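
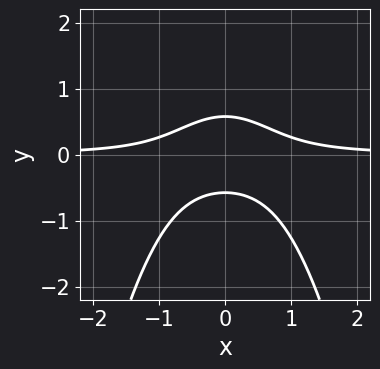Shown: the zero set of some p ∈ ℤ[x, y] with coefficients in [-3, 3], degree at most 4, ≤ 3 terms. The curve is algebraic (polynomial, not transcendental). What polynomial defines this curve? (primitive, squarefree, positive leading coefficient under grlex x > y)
3*x^2*y + 3*y^2 - 1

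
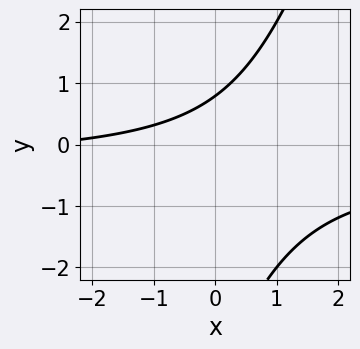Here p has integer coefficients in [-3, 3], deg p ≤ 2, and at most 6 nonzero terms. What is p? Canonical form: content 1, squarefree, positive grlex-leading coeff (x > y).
3*x*y - y^2 + x - 3*y + 3

Degree: a generic line meets the curve in up to 2 points, so deg p = 2.
Against the integer gridlines: it misses every integer gridline on the x-axis.
Putting this together gives p.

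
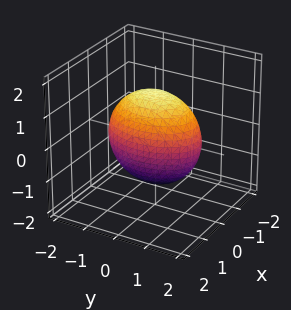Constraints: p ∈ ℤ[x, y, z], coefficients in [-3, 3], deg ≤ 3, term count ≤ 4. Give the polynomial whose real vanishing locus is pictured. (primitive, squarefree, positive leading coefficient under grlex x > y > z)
2*x^2 + y^2 + z^2 - 2

1. Degree: bounded and convex; a quadric, so deg p = 2.
2. Symmetries: the x ↦ −x reflection is a symmetry, so x appears only in even powers; it's symmetric under y → −y, forcing even powers of y; the z ↦ −z reflection is a symmetry, so z appears only in even powers.
3. Reading off the gridlines: among the integer gridlines, it crosses the x-axis at x ∈ {-1, 1}.
4. The integer polynomial consistent with all of this is the stated p.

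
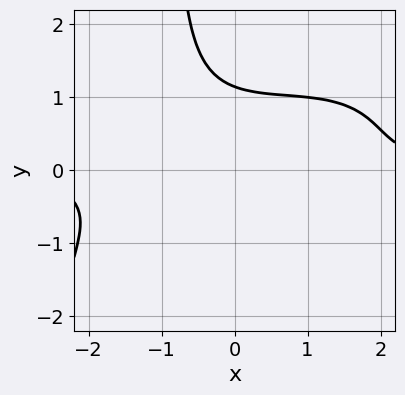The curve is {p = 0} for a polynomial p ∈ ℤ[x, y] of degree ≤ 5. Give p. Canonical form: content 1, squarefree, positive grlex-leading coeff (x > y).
The degree is 4 — no degree-3 curve has this shape.
From the visible intercepts: it misses every integer gridline on the x-axis.
Matching integer coefficients to the picture gives p.

x^3*y - 2*x^2*y^2 + 2*x*y^3 + 2*y^3 - 3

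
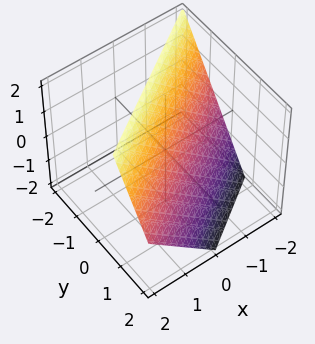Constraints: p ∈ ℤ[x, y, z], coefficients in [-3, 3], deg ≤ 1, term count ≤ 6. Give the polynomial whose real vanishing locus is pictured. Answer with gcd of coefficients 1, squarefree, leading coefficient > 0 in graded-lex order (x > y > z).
1. deg p = 1.
2. From the axis intercepts and sections: one x-axis crossing is at x = -1; one z-axis crossing is at z = 1.
3. Solving for integer coefficients yields p as stated.

2*x - 3*y - 2*z + 2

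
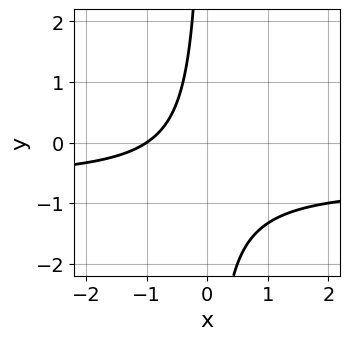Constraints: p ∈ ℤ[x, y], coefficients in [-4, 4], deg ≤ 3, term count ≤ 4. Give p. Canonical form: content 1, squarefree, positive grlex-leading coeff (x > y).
First, degree: a generic line meets the curve in up to 2 points, so deg p = 2.
Next, from the axis intercepts and sections: one x-axis crossing is at x = -1; the curve avoids every integer y-axis point in the box.
Finally, these observations pin down the coefficients.

3*x*y + 2*x + 2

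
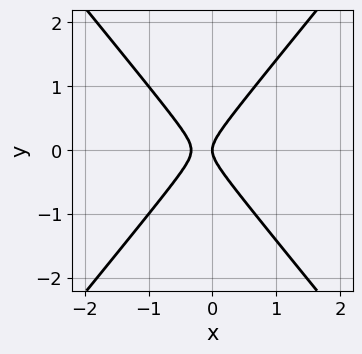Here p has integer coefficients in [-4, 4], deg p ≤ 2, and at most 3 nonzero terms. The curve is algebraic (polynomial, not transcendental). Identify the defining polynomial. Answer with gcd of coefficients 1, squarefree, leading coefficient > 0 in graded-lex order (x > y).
First, the degree is 2 — the shape is more complex than any degree-1 curve.
Next, symmetries: the y ↦ −y reflection is a symmetry, so y appears only in even powers.
Then, from the axis intercepts and sections: it crosses the y-axis at the gridline y = 0; one x-axis crossing is at x = 0.
Finally, assembling these constraints gives the stated polynomial.

3*x^2 - 2*y^2 + x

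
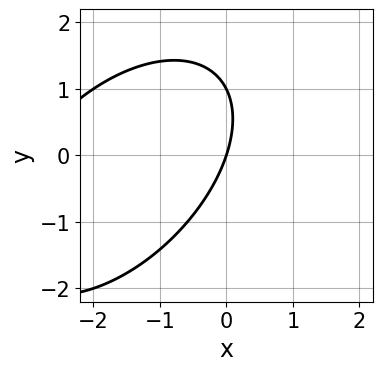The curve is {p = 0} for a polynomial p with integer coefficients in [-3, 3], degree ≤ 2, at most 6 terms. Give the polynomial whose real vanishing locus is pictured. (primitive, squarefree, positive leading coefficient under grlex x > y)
x^2 - x*y + y^2 + 3*x - y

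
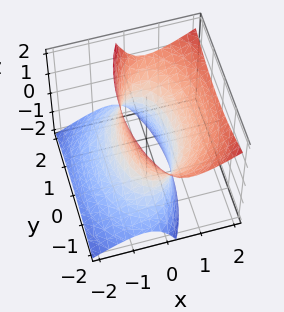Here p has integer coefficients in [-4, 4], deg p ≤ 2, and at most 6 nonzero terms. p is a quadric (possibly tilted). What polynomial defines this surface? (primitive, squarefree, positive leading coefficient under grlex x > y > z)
3*x^2 - 3*x*z + y^2 - z^2 - 2

1. The degree is 2 — the shape is more complex than any degree-1 surface.
2. Reading off the gridlines: no z-intercept at any integer in the box.
3. Assembling these constraints gives the stated polynomial.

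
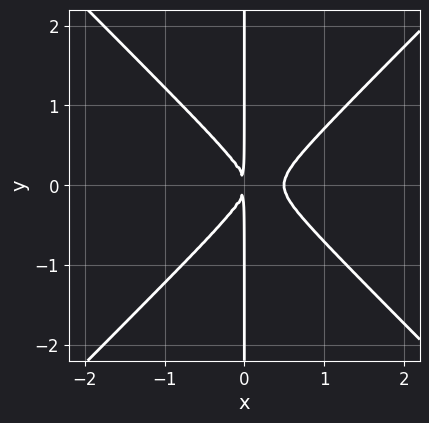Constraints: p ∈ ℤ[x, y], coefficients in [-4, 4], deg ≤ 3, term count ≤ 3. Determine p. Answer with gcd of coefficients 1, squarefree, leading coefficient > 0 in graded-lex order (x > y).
(a) The degree is 3 — no degree-2 curve has this shape.
(b) Symmetries: mirror symmetry y ↦ −y ⇒ only even powers of y.
(c) Observable constraints: the visible y-axis segment lies entirely on the curve.
(d) Matching integer coefficients to the picture gives p.

2*x^3 - 2*x*y^2 - x^2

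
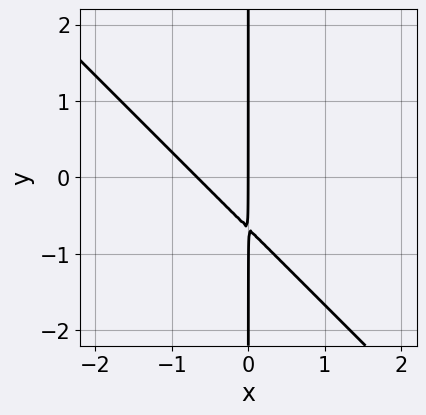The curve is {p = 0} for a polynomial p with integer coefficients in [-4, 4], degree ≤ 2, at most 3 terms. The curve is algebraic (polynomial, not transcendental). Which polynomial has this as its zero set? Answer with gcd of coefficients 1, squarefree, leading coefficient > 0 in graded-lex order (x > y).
3*x^2 + 3*x*y + 2*x

First, the degree is 2 — the shape is more complex than any degree-1 curve.
Then, reading off the gridlines: every point of the y-axis in the box is on the curve; one x-axis crossing is at x = 0.
Finally, these observations pin down the coefficients.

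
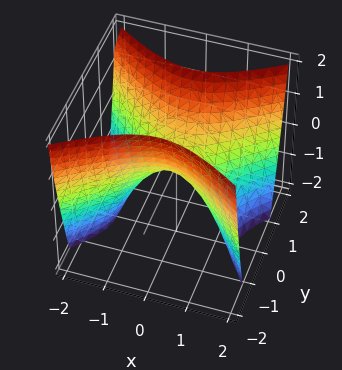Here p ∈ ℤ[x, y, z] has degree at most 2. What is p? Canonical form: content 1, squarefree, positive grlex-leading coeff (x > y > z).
The degree is 2 — a saddle surface; a quadric.
Symmetries: it's symmetric under y → −y, forcing even powers of y; mirror symmetry x ↦ −x ⇒ only even powers of x.
Reading off the gridlines: it crosses the z-axis at the gridline z = 0; it meets the x-axis at x = 0 (among the integer gridlines); one y-axis crossing is at y = 0.
Together with the visible shape, these determine p as stated.

2*x^2 - 3*y^2 + 2*z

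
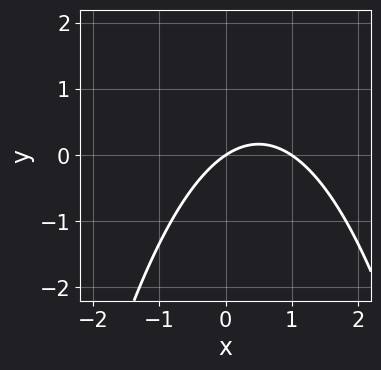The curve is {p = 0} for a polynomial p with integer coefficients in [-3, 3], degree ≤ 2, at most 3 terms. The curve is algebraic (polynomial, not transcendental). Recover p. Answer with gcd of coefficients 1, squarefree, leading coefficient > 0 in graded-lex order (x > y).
2*x^2 - 2*x + 3*y

1. Degree: a generic line meets the curve in up to 2 points, so deg p = 2.
2. From the axis intercepts and sections: it meets the y-axis at y = 0 (among the integer gridlines); among the integer gridlines, it crosses the x-axis at x ∈ {0, 1}.
3. Putting this together gives p.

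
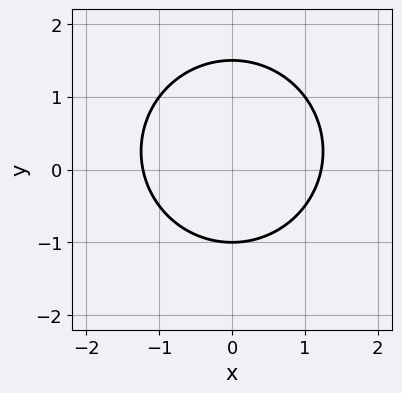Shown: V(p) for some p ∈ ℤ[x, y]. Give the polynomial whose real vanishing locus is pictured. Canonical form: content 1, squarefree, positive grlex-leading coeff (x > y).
2*x^2 + 2*y^2 - y - 3

1. deg p = 2. The shape is more complex than any degree-1 curve.
2. Symmetries: mirror symmetry x ↦ −x ⇒ only even powers of x.
3. Reading off the gridlines: it meets the y-axis at y = -1 (among the integer gridlines).
4. Solving for integer coefficients yields p as stated.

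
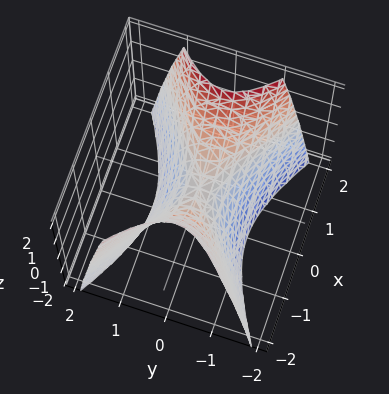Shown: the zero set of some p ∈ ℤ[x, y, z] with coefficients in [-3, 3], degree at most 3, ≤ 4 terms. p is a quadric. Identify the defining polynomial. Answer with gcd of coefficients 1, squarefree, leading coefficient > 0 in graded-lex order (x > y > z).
1. Degree: a hyperbolic paraboloid; a quadric, so deg p = 2.
2. Symmetries: mirror symmetry y ↦ −y ⇒ only even powers of y; it's symmetric under x → −x, forcing even powers of x.
3. Observable constraints: it meets the y-axis at y = 0 (among the integer gridlines); it meets the z-axis at z = 0 (among the integer gridlines); it meets the x-axis at x = 0 (among the integer gridlines).
4. Assembling these constraints gives the stated polynomial.

x^2 - 2*y^2 - z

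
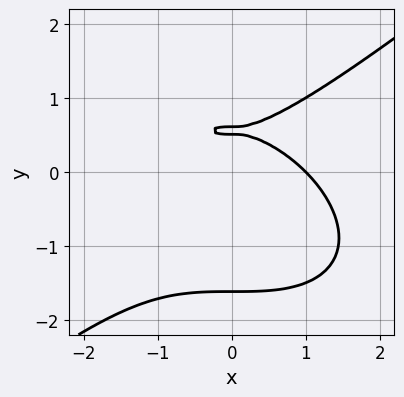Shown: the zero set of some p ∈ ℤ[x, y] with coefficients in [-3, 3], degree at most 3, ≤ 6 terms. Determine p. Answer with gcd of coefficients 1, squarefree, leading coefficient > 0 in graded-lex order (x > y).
1. deg p = 3. A generic line meets the curve in up to 3 points.
2. From the axis intercepts and sections: it crosses the x-axis at the gridline x = 1.
3. Assembling these constraints gives the stated polynomial.

x^3 - 2*y^3 - y^2 + 3*y - 1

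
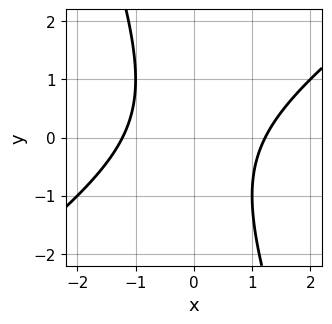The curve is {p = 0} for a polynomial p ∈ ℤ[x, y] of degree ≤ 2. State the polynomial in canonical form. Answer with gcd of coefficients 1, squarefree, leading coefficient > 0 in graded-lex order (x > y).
1. The degree is 2 — no degree-1 curve has this shape.
2. From the visible intercepts: no y-intercept at any integer in the box.
3. Solving for integer coefficients yields p as stated.

2*x^2 - 2*x*y - y^2 - 3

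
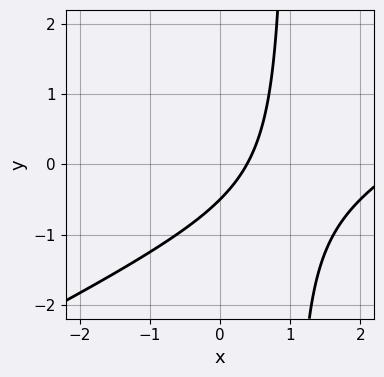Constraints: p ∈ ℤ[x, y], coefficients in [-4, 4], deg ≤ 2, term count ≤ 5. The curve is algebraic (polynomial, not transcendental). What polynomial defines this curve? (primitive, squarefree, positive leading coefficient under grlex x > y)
x^2 - 2*x*y - 3*x + 2*y + 1

1. deg p = 2. A generic line meets the curve in up to 2 points.
2. Putting this together gives p.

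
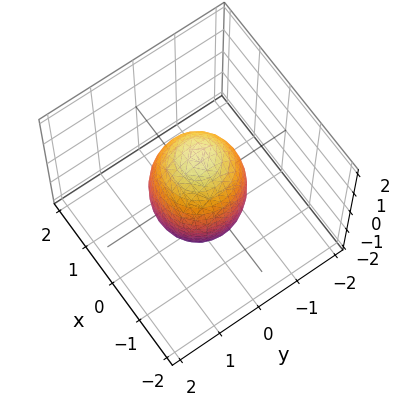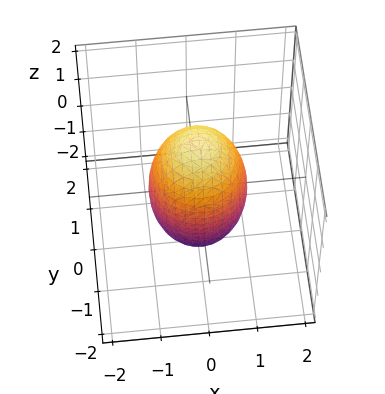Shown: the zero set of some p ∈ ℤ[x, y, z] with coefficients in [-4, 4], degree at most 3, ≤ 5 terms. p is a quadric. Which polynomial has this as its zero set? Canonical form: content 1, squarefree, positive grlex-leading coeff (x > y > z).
(a) deg p = 2.
(b) Symmetries: mirror symmetry z ↦ −z ⇒ only even powers of z; the surface is invariant under rotation about z: p = q(x² + y², z).
(c) From the axis intercepts and sections: among the integer gridlines, it crosses the x-axis at x ∈ {-1, 1}; a circular section at z = 1 has radius between 0 and 1.
(d) Assembling these constraints gives the stated polynomial.

3*x^2 + 3*y^2 + z^2 - 3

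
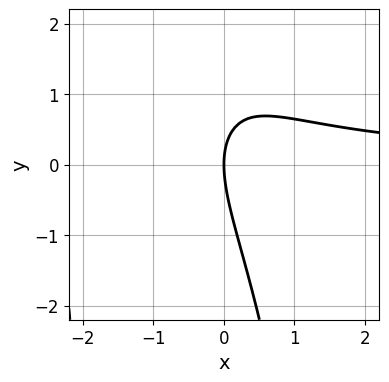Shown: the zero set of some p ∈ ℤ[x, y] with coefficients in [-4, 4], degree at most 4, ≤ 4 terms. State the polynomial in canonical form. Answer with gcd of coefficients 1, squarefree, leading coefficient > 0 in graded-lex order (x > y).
First, degree: the shape is more complex than any degree-2 curve, so deg p = 3.
Then, from the visible intercepts: it meets the y-axis at y = 0 (among the integer gridlines); it crosses the x-axis at the gridline x = 0.
Finally, the integer polynomial consistent with all of this is the stated p.

2*x^2*y + 2*x*y + y^2 - 3*x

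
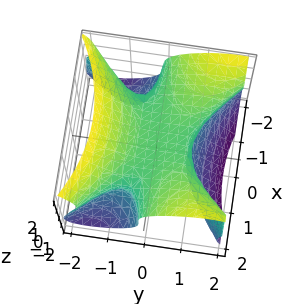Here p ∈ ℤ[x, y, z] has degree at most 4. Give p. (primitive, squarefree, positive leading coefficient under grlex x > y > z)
Degree: no degree-2 surface has this shape, so deg p = 3.
Observable constraints: it misses every integer gridline on the x-axis.
Assembling these constraints gives the stated polynomial.

3*x^2*y - 3*y^3 + 2*y^2*z - 3*z^3 + 2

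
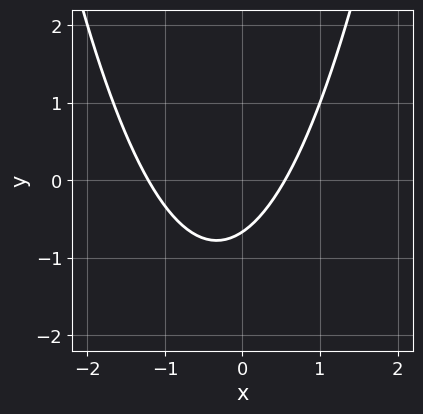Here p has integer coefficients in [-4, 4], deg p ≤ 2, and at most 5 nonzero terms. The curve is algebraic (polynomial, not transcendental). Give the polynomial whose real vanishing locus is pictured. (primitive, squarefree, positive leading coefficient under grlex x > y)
3*x^2 + 2*x - 3*y - 2

1. Degree: the shape is more complex than any degree-1 curve, so deg p = 2.
2. Putting this together gives p.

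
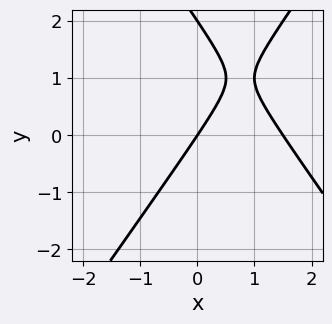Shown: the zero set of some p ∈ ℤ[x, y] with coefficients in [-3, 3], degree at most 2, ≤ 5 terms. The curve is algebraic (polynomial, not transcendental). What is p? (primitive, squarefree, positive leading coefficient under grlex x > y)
2*x^2 - y^2 - 3*x + 2*y

(a) The degree is 2 — a generic line meets the curve in up to 2 points.
(b) Reading off the gridlines: the y-axis gridline crossings are at y ∈ {0, 2}; it crosses the x-axis at the gridline x = 0.
(c) Assembling these constraints gives the stated polynomial.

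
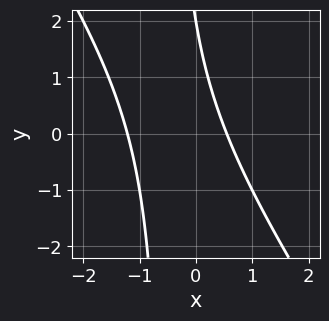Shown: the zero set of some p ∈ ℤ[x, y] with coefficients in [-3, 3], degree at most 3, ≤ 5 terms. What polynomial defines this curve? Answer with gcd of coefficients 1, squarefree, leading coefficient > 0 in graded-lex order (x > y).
The degree is 2 — no degree-1 curve has this shape.
Observable constraints: one y-axis crossing is at y = 2.
Putting this together gives p.

3*x^2 + 2*x*y + 2*x + y - 2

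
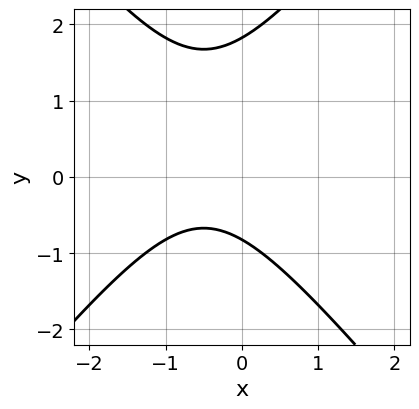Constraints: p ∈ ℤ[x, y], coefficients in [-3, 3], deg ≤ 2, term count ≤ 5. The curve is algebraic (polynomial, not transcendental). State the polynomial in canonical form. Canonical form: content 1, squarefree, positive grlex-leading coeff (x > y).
First, the degree is 2 — no degree-1 curve has this shape.
Next, checking where it meets the axes: the curve avoids every integer x-axis point in the box.
Finally, matching integer coefficients to the picture gives p.

3*x^2 - 2*y^2 + 3*x + 2*y + 3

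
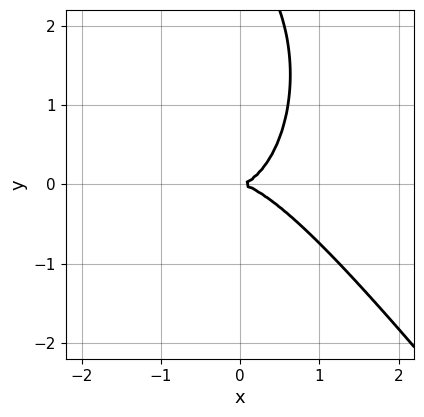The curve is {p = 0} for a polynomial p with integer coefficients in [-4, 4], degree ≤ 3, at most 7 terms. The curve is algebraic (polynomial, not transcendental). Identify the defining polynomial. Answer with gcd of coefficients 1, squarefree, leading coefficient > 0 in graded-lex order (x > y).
3*x^3 + 2*x^2*y + x*y^2 + y^3 - 3*y^2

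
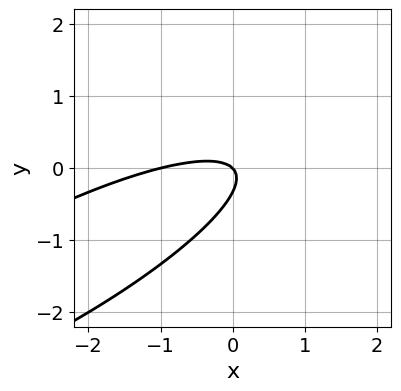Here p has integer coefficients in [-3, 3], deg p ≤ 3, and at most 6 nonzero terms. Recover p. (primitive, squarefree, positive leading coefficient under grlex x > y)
x^2 - 3*x*y + 3*y^2 + x + y

First, the degree is 2 — no degree-1 curve has this shape.
Next, reading off the gridlines: among the integer gridlines, it crosses the x-axis at x ∈ {-1, 0}; it crosses the y-axis at the gridline y = 0.
Finally, together with the visible shape, these determine p as stated.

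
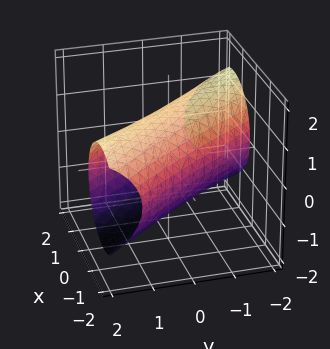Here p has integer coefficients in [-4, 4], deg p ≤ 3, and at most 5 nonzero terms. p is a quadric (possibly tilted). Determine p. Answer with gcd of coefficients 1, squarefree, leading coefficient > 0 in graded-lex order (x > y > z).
2*x^2 + 3*x*y + y^2 + 2*z^2 - 3

(a) The degree is 2 — no degree-1 surface has this shape.
(b) Solving for integer coefficients yields p as stated.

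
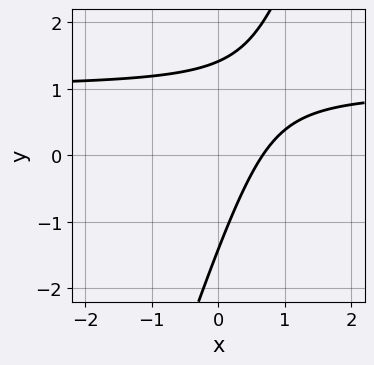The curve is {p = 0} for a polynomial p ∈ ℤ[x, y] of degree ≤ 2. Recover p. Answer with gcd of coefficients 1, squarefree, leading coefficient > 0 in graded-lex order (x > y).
1. The degree is 2 — a generic line meets the curve in up to 2 points.
2. Solving for integer coefficients yields p as stated.

3*x*y - y^2 - 3*x + 2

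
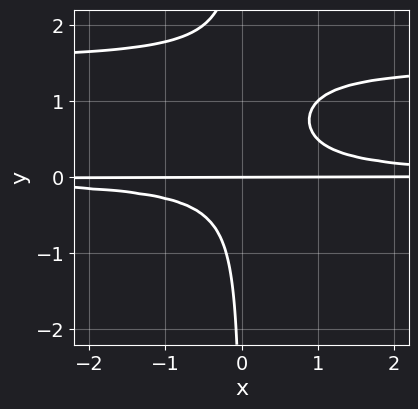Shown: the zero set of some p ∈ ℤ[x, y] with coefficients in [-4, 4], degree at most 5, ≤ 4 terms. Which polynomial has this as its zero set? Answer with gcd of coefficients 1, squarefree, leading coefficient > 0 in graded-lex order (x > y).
2*x*y^3 - 3*x*y^2 + y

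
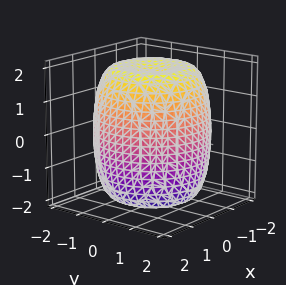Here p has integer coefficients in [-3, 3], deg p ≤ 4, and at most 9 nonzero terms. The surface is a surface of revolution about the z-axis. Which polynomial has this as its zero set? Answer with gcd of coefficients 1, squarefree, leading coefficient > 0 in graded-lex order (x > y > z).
deg p = 4. A generic line meets the surface in up to 4 points.
Symmetry: every cross-section ⟂ z is a circle, so x, y appear only via x² + y².
Observable constraints: a circular section at z = -2 has radius exactly 1.
Solving for integer coefficients yields p as stated.

x^4 + 2*x^2*y^2 + y^4 - 2*x^2 - 2*y^2 + z^2 - 3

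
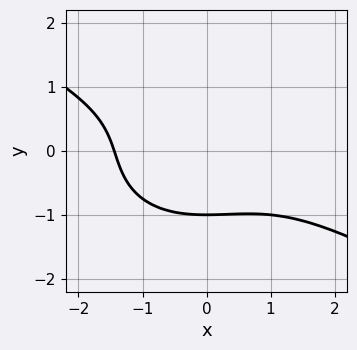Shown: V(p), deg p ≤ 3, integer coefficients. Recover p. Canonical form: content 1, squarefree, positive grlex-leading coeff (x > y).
1. Degree: the shape is more complex than any degree-2 curve, so deg p = 3.
2. Reading off the gridlines: one y-axis crossing is at y = -1.
3. Putting this together gives p.

x^3 + x^2*y + 3*y^3 + 3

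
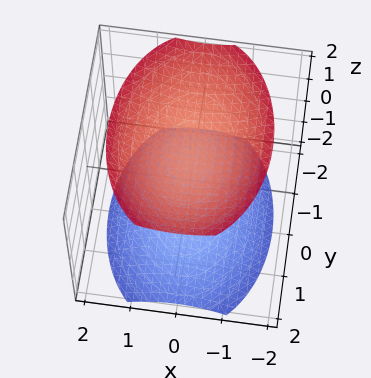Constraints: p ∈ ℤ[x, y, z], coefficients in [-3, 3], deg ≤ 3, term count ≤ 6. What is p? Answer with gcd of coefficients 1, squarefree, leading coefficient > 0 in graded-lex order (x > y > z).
2*x^2 + y^2 - 2*z^2 + 3

(a) The picture has 2 separate pieces.
(b) Degree: two sheets facing apart; a quadric, so deg p = 2.
(c) Symmetries: it's symmetric under y → −y, forcing even powers of y; it's symmetric under z → −z, forcing even powers of z; it's symmetric under x → −x, forcing even powers of x.
(d) Observable constraints: the surface avoids every integer y-axis point in the box; no x-intercept at any integer in the box.
(e) Solving for integer coefficients yields p as stated.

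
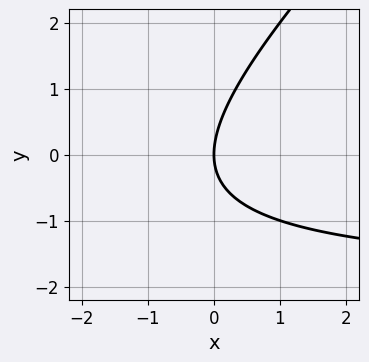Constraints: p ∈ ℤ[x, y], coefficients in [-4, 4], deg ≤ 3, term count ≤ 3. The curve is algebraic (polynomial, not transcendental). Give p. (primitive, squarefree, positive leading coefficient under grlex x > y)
x*y - y^2 + 2*x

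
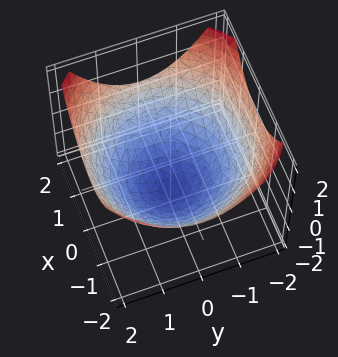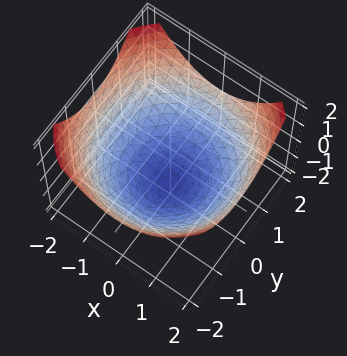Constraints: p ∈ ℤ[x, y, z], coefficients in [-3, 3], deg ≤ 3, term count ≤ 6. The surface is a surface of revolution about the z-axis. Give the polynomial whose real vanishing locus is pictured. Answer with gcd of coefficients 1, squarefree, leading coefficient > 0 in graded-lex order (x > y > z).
x^2 + y^2 - 2*z - 3

First, degree: the shape is more complex than any degree-1 surface, so deg p = 2.
Then, symmetries: rotational symmetry about the z-axis ⇒ p depends on x, y only through x² + y².
Then, from the axis intercepts and sections: a circular section at z = -1 has radius exactly 1.
Finally, together with the visible shape, these determine p as stated.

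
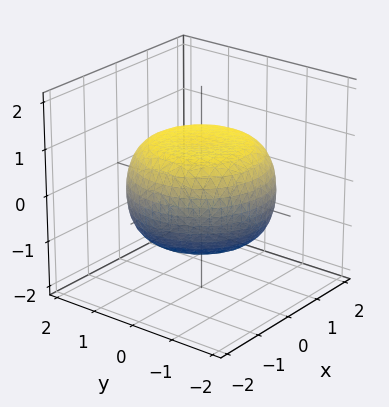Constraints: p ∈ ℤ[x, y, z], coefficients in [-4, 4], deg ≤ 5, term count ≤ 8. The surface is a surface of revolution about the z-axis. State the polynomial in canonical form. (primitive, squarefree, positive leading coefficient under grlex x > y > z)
x^4 + 2*x^2*y^2 + y^4 - x^2 - y^2 + 3*z^2 - 3

(a) The degree is 4 — a generic line meets the surface in up to 4 points.
(b) Symmetry: the z-axis is an axis of rotation, so x and y enter only as x² + y².
(c) Reading off the gridlines: among the integer gridlines, it crosses the z-axis at z ∈ {-1, 1}; a circular section at z = -1 has radius exactly 1.
(d) Matching integer coefficients to the picture gives p.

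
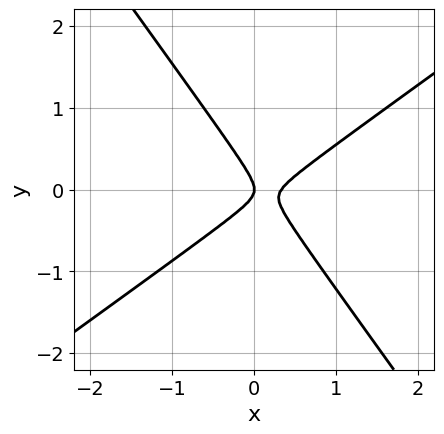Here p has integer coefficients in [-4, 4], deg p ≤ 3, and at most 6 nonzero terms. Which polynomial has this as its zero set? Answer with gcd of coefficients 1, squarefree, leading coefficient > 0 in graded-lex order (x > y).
3*x^2 - 2*x*y - 3*y^2 - x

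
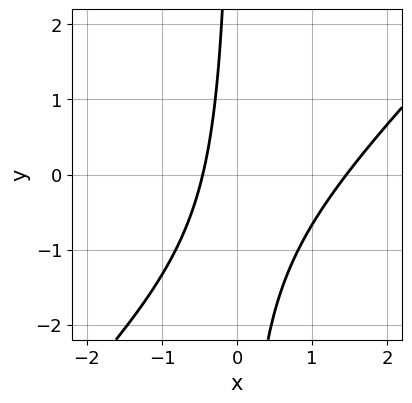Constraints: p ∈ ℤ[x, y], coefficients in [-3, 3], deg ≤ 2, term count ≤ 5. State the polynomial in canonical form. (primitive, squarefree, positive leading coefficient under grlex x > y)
3*x^2 - 3*x*y - 3*x - 2

Degree: a generic line meets the curve in up to 2 points, so deg p = 2.
From the axis intercepts and sections: the curve avoids every integer y-axis point in the box.
Fitting integer coefficients to these (and the overall shape) gives p.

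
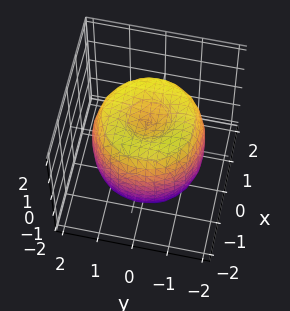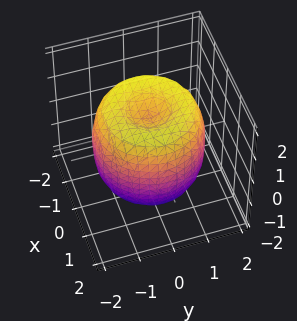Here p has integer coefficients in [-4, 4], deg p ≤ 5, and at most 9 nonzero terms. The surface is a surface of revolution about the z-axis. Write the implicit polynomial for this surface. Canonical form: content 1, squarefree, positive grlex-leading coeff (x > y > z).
x^4 + 2*x^2*y^2 + y^4 - 2*x^2 - 2*y^2 + z^2 - 1

(a) deg p = 4. The shape is more complex than any degree-3 surface.
(b) Symmetries: the z-axis is an axis of rotation, so x and y enter only as x² + y².
(c) From the visible intercepts: among the integer gridlines, it crosses the z-axis at z ∈ {-1, 1}; a circular section at z = -1 has radius between 1 and 2.
(d) Assembling these constraints gives the stated polynomial.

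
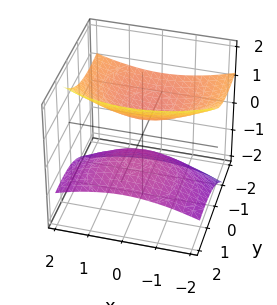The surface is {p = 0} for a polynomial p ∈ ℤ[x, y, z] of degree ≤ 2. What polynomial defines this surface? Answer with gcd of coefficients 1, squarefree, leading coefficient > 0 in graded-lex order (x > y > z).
x^2 + y^2 + 3*y*z - 3*z^2 + 1

(a) The picture has 2 separate pieces.
(b) deg p = 2.
(c) Observable constraints: the surface avoids every integer y-axis point in the box; no x-intercept at any integer in the box.
(d) Fitting integer coefficients to these (and the overall shape) gives p.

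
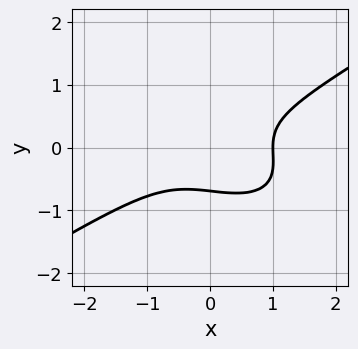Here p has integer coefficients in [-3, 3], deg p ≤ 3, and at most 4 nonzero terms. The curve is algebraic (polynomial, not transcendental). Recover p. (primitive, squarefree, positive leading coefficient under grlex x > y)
1. Degree: the shape is more complex than any degree-2 curve, so deg p = 3.
2. Against the integer gridlines: it meets the x-axis at x = 1 (among the integer gridlines).
3. These observations pin down the coefficients.

x^3 - x*y^2 - 3*y^3 - 1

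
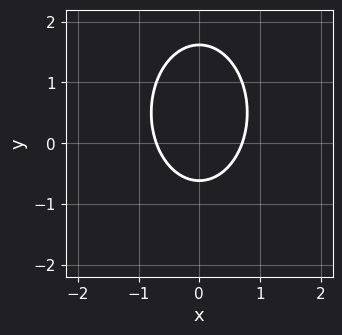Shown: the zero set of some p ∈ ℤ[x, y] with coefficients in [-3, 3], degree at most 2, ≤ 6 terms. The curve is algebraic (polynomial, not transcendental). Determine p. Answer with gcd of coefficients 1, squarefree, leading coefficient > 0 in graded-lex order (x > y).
The degree is 2 — no degree-1 curve has this shape.
Symmetries: mirror symmetry x ↦ −x ⇒ only even powers of x.
Assembling these constraints gives the stated polynomial.

2*x^2 + y^2 - y - 1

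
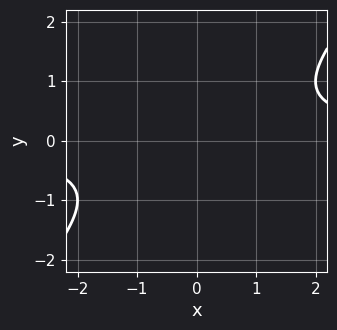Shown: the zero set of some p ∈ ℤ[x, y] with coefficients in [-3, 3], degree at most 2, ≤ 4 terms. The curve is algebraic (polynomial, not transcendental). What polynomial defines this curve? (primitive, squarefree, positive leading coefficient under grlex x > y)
deg p = 2. The shape is more complex than any degree-1 curve.
Against the integer gridlines: no y-intercept at any integer in the box; no x-intercept at any integer in the box.
Matching integer coefficients to the picture gives p.

x*y - y^2 - 1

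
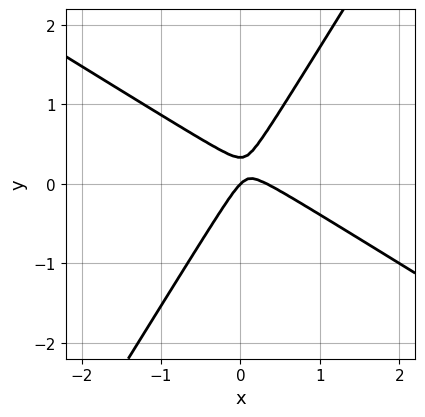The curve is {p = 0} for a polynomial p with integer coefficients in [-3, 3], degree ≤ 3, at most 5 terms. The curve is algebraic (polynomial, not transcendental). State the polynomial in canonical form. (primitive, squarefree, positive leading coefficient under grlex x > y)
First, degree: the shape is more complex than any degree-1 curve, so deg p = 2.
Then, observable constraints: it meets the y-axis at y = 0 (among the integer gridlines); it crosses the x-axis at the gridline x = 0.
Finally, assembling these constraints gives the stated polynomial.

3*x^2 + 3*x*y - 3*y^2 - x + y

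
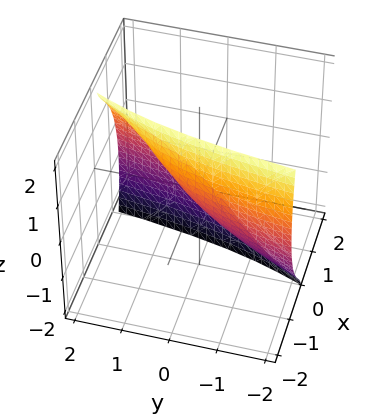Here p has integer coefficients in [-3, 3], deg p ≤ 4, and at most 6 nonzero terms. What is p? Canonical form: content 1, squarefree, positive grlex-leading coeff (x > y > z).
(a) The degree is 3 — a generic line meets the surface in up to 3 points.
(b) From the axis intercepts and sections: it crosses the z-axis at the gridline z = 0; it meets the y-axis at y = 0 (among the integer gridlines); one x-axis crossing is at x = 0.
(c) Together with the visible shape, these determine p as stated.

3*x^3 + x*z^2 - 2*y + 2*z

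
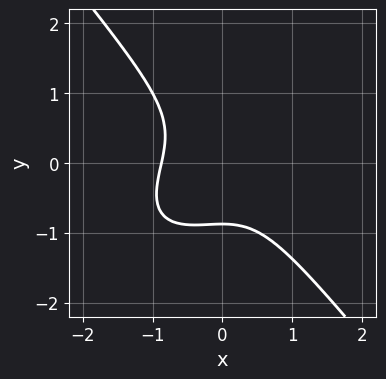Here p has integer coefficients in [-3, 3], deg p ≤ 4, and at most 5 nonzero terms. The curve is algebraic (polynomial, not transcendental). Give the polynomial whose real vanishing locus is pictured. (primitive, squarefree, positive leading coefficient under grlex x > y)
3*x^3 - 2*x^2*y + 3*y^3 + 2

First, degree: a generic line meets the curve in up to 3 points, so deg p = 3.
Finally, the integer polynomial consistent with all of this is the stated p.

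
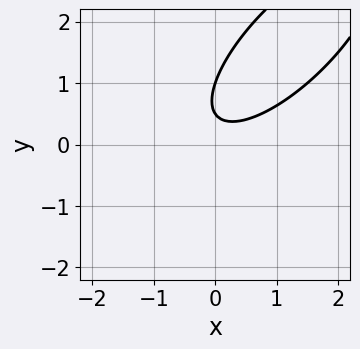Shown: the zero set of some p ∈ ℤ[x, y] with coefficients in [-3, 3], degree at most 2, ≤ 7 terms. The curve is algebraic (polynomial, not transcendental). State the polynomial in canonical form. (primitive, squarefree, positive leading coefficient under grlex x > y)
(a) deg p = 2.
(b) Checking where it meets the axes: it misses every integer gridline on the x-axis; it crosses the y-axis at the gridline y = 1.
(c) Matching integer coefficients to the picture gives p.

2*x^2 - 3*x*y + 2*y^2 - 3*y + 1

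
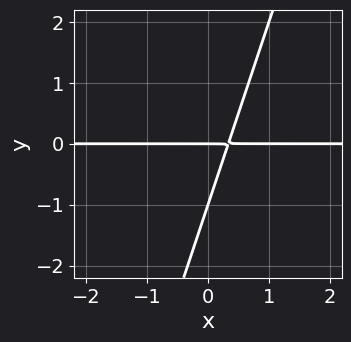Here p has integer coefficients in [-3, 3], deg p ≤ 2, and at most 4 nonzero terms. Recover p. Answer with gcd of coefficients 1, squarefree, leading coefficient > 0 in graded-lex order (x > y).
3*x*y - y^2 - y

1. Degree: a generic line meets the curve in up to 2 points, so deg p = 2.
2. Observable constraints: the y-axis gridline crossings are at y ∈ {-1, 0}; every point of the x-axis in the box is on the curve.
3. These observations pin down the coefficients.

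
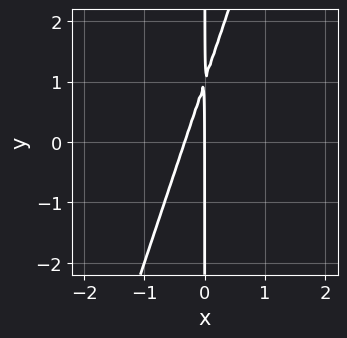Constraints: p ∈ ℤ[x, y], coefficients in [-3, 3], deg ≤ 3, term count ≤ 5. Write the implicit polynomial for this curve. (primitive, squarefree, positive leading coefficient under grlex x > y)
The degree is 2 — the shape is more complex than any degree-1 curve.
Checking where it meets the axes: every point of the y-axis in the box is on the curve; it meets the x-axis at x = 0 (among the integer gridlines).
Together with the visible shape, these determine p as stated.

3*x^2 - x*y + x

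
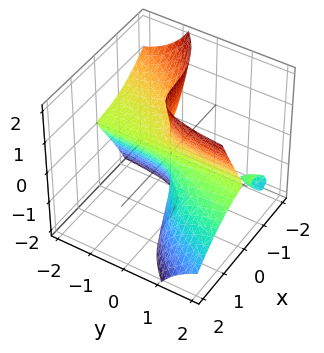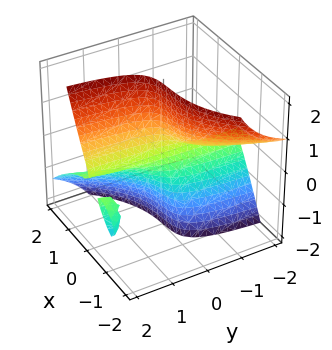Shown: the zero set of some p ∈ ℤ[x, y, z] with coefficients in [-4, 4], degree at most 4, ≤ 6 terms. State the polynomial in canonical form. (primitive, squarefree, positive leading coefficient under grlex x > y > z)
I count 2 distinct pieces.
The degree is 3 — a generic line meets the surface in up to 3 points.
From the axis intercepts and sections: every point of the z-axis in the box is on the surface; every point of the y-axis in the box is on the surface.
Together with the visible shape, these determine p as stated.

2*x^3 + 3*x*y*z - 2*y*z^2 + x^2 + x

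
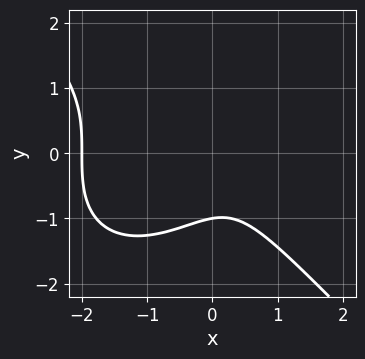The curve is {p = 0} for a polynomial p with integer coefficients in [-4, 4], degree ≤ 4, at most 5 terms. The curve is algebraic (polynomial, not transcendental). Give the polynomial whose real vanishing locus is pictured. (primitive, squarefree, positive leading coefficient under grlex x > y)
2*x^3 + 2*y^3 + 3*x^2 - x + 2

1. Degree: a generic line meets the curve in up to 3 points, so deg p = 3.
2. Observable constraints: it crosses the x-axis at the gridline x = -2; it crosses the y-axis at the gridline y = -1.
3. Fitting integer coefficients to these (and the overall shape) gives p.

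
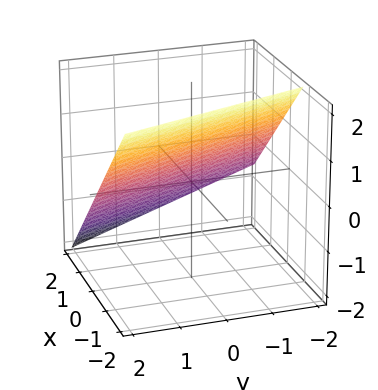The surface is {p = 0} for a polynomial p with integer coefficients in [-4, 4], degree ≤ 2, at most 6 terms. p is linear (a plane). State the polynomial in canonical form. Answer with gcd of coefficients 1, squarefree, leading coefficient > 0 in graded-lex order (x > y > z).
(a) deg p = 1. Every cross-section is a straight line — this is a plane.
(b) Observable constraints: one y-axis crossing is at y = 2.
(c) Putting this together gives p.

3*x + y + 3*z - 2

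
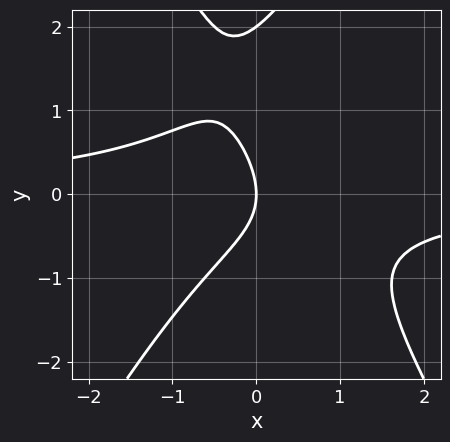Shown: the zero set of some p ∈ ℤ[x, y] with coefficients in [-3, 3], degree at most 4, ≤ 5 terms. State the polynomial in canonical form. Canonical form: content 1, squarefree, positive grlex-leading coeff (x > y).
3*x^2*y - y^3 + 2*y^2 + 3*x

deg p = 3.
From the visible intercepts: among the integer gridlines, it crosses the y-axis at y ∈ {0, 2}; it crosses the x-axis at the gridline x = 0.
Together with the visible shape, these determine p as stated.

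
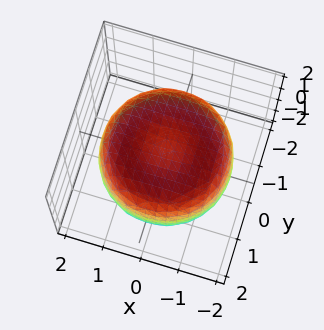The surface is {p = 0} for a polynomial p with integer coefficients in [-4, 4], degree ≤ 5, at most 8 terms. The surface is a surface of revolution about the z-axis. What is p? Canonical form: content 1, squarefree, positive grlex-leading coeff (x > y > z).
x^4 + 2*x^2*y^2 + y^4 - 2*x^2 - 2*y^2 + 2*z^2 - 2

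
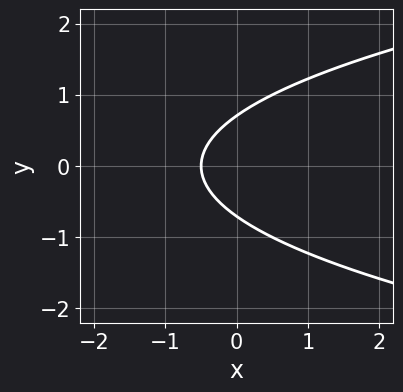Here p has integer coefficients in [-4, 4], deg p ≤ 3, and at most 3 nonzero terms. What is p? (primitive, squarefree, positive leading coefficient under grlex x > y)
1. deg p = 2. No degree-1 curve has this shape.
2. Symmetries: it's symmetric under y → −y, forcing even powers of y.
3. Putting this together gives p.

2*y^2 - 2*x - 1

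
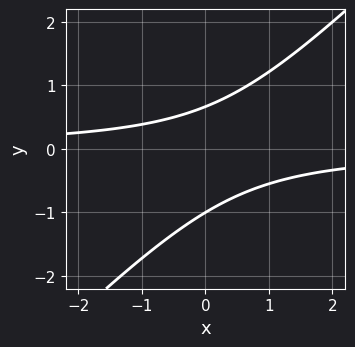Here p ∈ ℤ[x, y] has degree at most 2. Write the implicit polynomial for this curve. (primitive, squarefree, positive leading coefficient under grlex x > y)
3*x*y - 3*y^2 - y + 2

First, deg p = 2. A generic line meets the curve in up to 2 points.
Then, from the axis intercepts and sections: it crosses the y-axis at the gridline y = -1; the curve avoids every integer x-axis point in the box.
Finally, assembling these constraints gives the stated polynomial.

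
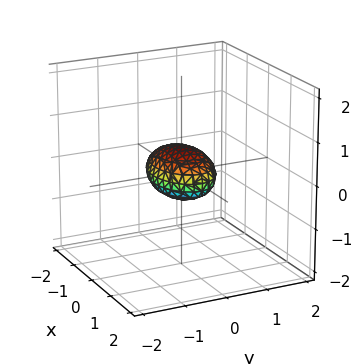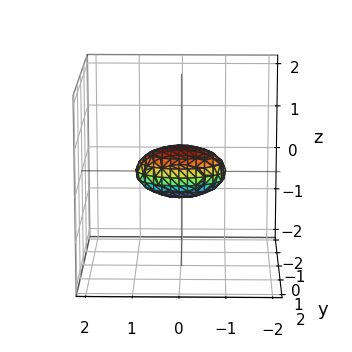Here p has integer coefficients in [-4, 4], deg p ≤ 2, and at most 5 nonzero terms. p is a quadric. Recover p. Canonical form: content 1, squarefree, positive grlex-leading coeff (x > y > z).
x^2 + 2*y^2 + 3*z^2 - 1

1. The degree is 2 — bounded and convex; a quadric.
2. Symmetries: it's symmetric under x → −x, forcing even powers of x; the z ↦ −z reflection is a symmetry, so z appears only in even powers; mirror symmetry y ↦ −y ⇒ only even powers of y.
3. Reading off the gridlines: the x-axis gridline crossings are at x ∈ {-1, 1}.
4. Together with the visible shape, these determine p as stated.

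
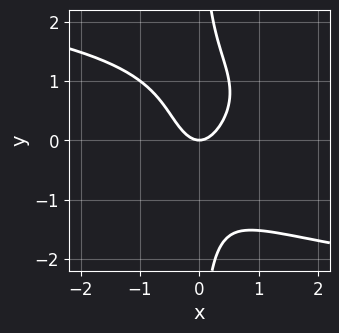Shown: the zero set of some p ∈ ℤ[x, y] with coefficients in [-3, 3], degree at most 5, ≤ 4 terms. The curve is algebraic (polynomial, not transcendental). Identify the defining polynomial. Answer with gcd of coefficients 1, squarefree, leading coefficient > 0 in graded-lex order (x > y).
First, degree: a generic line meets the curve in up to 4 points, so deg p = 4.
Next, from the axis intercepts and sections: it meets the x-axis at x = 0 (among the integer gridlines); it meets the y-axis at y = 0 (among the integer gridlines).
Finally, solving for integer coefficients yields p as stated.

x*y^3 + 2*x^2 - y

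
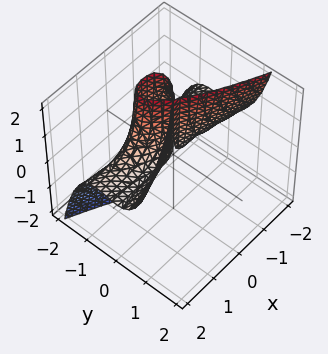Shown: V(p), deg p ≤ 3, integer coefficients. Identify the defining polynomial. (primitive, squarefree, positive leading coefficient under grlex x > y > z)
x^2*z - 3*y^3 - 3*y^2

First, the degree is 3 — no degree-2 surface has this shape.
Next, checking where it meets the axes: one y-axis crossing is at y = -1; every point of the x-axis in the box is on the surface; every point of the z-axis in the box is on the surface.
Finally, together with the visible shape, these determine p as stated.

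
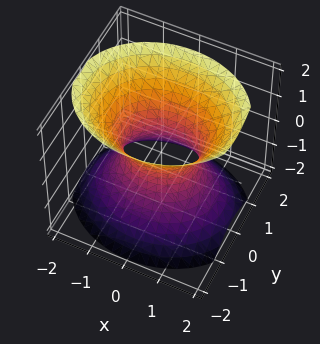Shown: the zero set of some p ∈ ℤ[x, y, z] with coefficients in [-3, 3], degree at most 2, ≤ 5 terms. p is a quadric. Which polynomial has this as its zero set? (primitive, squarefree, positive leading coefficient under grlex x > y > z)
1. Degree: an hourglass — one-sheet hyperboloid; a quadric, so deg p = 2.
2. Symmetries: mirror symmetry x ↦ −x ⇒ only even powers of x; mirror symmetry z ↦ −z ⇒ only even powers of z; the y ↦ −y reflection is a symmetry, so y appears only in even powers.
3. From the axis intercepts and sections: it misses every integer gridline on the z-axis; among the integer gridlines, it crosses the x-axis at x ∈ {-1, 1}.
4. Assembling these constraints gives the stated polynomial.

2*x^2 + 3*y^2 - 2*z^2 - 2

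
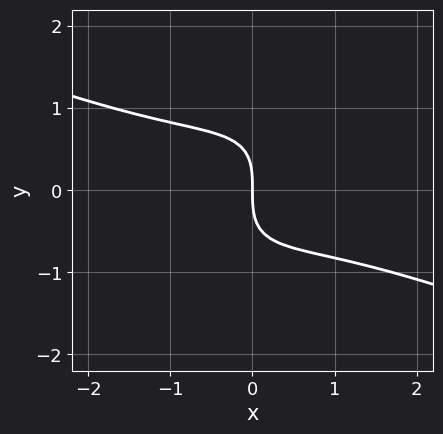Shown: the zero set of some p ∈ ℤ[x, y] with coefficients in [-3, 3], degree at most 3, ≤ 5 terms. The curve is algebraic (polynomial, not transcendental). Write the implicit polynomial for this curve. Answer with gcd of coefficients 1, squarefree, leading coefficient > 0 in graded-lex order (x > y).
1. The degree is 3 — a generic line meets the curve in up to 3 points.
2. Reading off the gridlines: one y-axis crossing is at y = 0; one x-axis crossing is at x = 0.
3. Putting this together gives p.

x^3 + x^2*y - 3*x*y^2 + 2*y^3 + 3*x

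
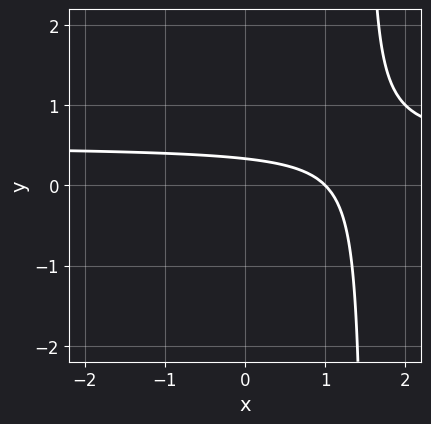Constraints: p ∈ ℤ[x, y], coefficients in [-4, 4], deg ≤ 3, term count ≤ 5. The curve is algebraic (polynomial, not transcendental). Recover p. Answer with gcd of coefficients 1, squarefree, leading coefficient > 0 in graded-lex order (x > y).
2*x*y - x - 3*y + 1

(a) Degree: a generic line meets the curve in up to 2 points, so deg p = 2.
(b) Observable constraints: it meets the x-axis at x = 1 (among the integer gridlines).
(c) Fitting integer coefficients to these (and the overall shape) gives p.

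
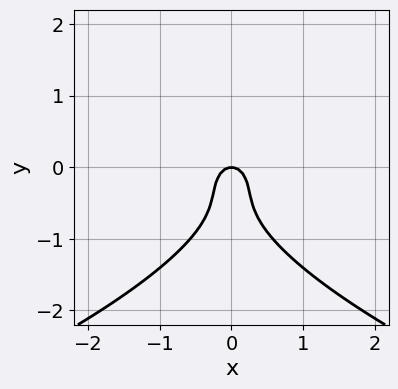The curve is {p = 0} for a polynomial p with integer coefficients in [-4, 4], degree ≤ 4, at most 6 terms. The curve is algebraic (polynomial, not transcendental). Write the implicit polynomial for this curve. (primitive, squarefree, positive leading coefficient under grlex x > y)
2*y^3 + 3*x^2 + 2*y^2 + y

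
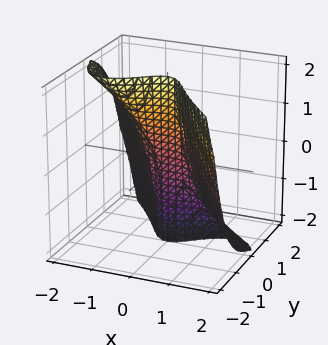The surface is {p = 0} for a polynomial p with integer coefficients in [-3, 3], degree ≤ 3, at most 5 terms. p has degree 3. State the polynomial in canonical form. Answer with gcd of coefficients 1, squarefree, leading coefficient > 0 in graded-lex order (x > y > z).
2*x^3 + 2*x^2*z + 2*y^3 + 3*y

(a) Degree: the shape is more complex than any degree-2 surface, so deg p = 3.
(b) Against the integer gridlines: one x-axis crossing is at x = 0; one y-axis crossing is at y = 0; every point of the z-axis in the box is on the surface.
(c) These observations pin down the coefficients.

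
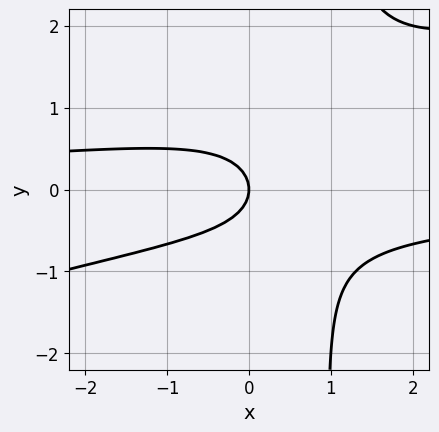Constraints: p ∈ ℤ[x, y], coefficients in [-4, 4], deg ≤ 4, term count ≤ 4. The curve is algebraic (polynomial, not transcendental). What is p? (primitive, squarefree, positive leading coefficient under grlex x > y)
First, the degree is 3 — no degree-2 curve has this shape.
Then, reading off the gridlines: one y-axis crossing is at y = 0; one x-axis crossing is at x = 0.
Finally, together with the visible shape, these determine p as stated.

x^2*y - 3*x*y^2 + 3*y^2 + 2*x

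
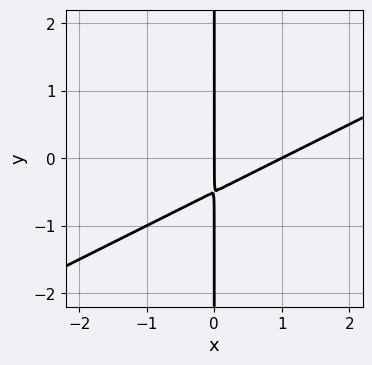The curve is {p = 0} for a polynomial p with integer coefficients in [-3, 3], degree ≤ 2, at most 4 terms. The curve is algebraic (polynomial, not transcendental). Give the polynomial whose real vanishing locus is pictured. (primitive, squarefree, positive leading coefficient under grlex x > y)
x^2 - 2*x*y - x

The degree is 2 — no degree-1 curve has this shape.
From the axis intercepts and sections: the x-axis gridline crossings are at x ∈ {0, 1}; the visible y-axis segment lies entirely on the curve.
The integer polynomial consistent with all of this is the stated p.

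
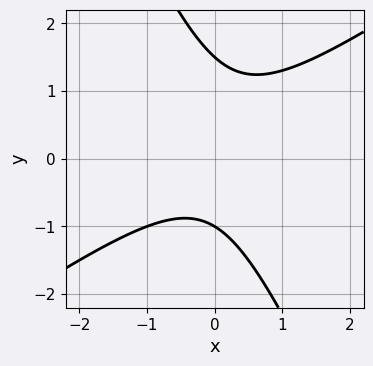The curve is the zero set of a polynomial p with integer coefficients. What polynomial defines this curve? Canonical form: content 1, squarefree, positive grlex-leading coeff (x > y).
3*x^2 - 3*x*y - 2*y^2 + y + 3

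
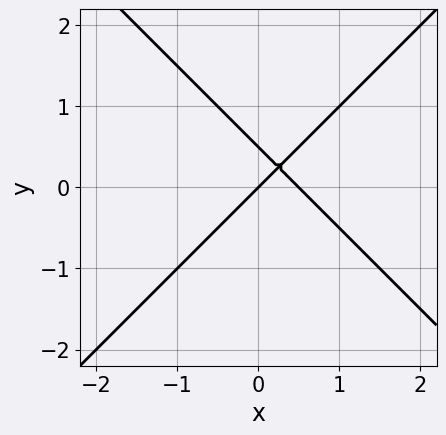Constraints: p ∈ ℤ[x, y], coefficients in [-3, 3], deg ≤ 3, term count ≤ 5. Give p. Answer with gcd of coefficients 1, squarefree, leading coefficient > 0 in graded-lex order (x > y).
(a) The degree is 2 — the shape is more complex than any degree-1 curve.
(b) Against the integer gridlines: one x-axis crossing is at x = 0; it meets the y-axis at y = 0 (among the integer gridlines).
(c) Solving for integer coefficients yields p as stated.

2*x^2 - 2*y^2 - x + y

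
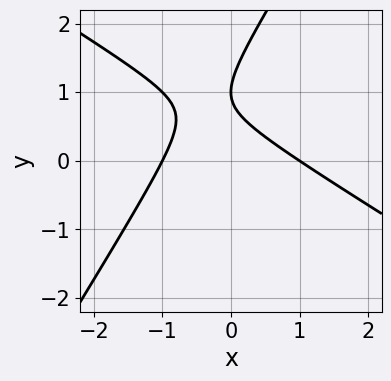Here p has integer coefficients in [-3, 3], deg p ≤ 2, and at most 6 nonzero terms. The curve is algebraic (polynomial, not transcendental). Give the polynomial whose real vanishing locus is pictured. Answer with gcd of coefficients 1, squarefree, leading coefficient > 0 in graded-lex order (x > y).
1. The degree is 2 — a generic line meets the curve in up to 2 points.
2. Checking where it meets the axes: the x-axis gridline crossings are at x ∈ {-1, 1}; it crosses the y-axis at the gridline y = 1.
3. The integer polynomial consistent with all of this is the stated p.

x^2 + x*y - y^2 + 2*y - 1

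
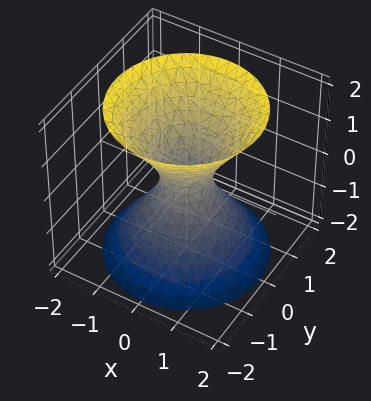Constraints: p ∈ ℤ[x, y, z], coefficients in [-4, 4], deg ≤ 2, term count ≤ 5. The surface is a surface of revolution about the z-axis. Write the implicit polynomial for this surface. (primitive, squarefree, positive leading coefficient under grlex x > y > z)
First, degree: the shape is more complex than any degree-1 surface, so deg p = 2.
Then, symmetries: rotational symmetry about the z-axis ⇒ p depends on x, y only through x² + y².
Next, from the axis intercepts and sections: a circular section at z = 0 has radius between 0 and 1; the surface avoids every integer z-axis point in the box.
Finally, solving for integer coefficients yields p as stated.

3*x^2 + 3*y^2 - 2*z^2 - 1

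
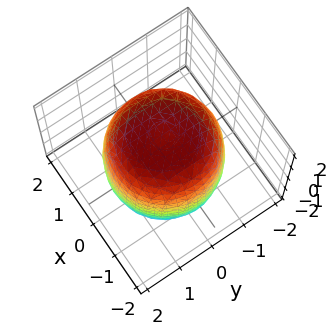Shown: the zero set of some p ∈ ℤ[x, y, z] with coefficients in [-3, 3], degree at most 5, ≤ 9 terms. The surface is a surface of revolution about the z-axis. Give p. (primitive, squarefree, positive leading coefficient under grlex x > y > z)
x^4 + 2*x^2*y^2 + y^4 - x^2 - y^2 + z^2 - 3

First, deg p = 4.
Next, by symmetry, the surface is invariant under rotation about z: p = q(x² + y², z).
Next, from the visible intercepts: a circular section at z = 0 has radius between 1 and 2.
Finally, solving for integer coefficients yields p as stated.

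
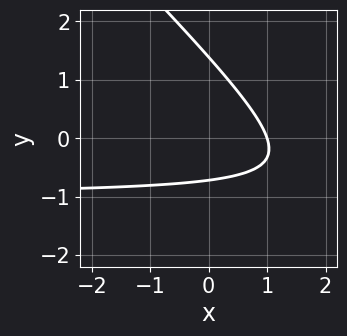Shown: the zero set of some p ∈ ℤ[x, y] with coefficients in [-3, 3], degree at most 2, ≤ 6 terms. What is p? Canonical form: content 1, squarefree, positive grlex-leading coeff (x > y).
3*x*y + 3*y^2 + 3*x - 2*y - 3

deg p = 2.
From the axis intercepts and sections: one x-axis crossing is at x = 1.
Assembling these constraints gives the stated polynomial.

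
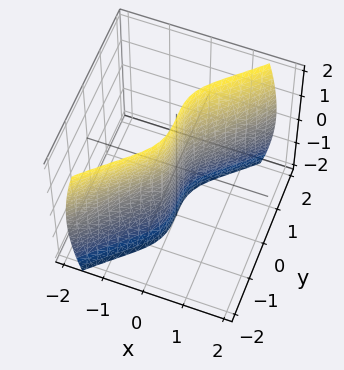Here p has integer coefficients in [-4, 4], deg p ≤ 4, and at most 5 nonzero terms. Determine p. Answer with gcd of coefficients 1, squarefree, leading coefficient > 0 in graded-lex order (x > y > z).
1. Degree: no degree-2 surface has this shape, so deg p = 3.
2. From the visible intercepts: one y-axis crossing is at y = 0; it crosses the x-axis at the gridline x = 0; every point of the z-axis in the box is on the surface.
3. The integer polynomial consistent with all of this is the stated p.

3*x^3 + x*z^2 - 2*y^3 + 2*x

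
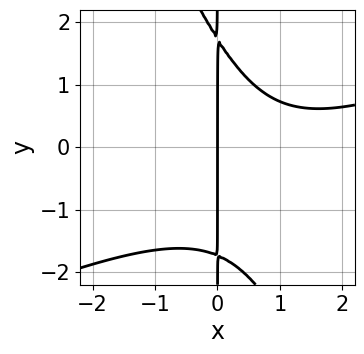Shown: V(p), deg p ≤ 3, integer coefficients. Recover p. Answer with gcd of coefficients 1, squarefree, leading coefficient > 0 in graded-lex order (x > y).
The degree is 3 — no degree-2 curve has this shape.
Reading off the gridlines: it crosses the x-axis at the gridline x = 0; every point of the y-axis in the box is on the curve.
These observations pin down the coefficients.

x^3 - 2*x^2*y - x*y^2 - 2*x^2 + 3*x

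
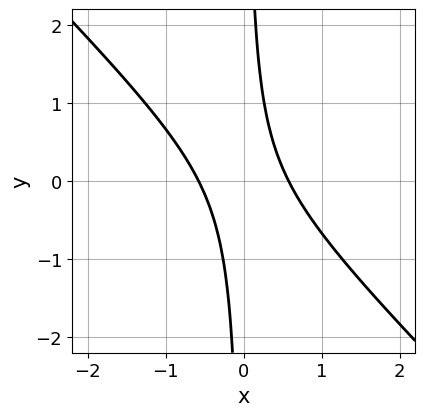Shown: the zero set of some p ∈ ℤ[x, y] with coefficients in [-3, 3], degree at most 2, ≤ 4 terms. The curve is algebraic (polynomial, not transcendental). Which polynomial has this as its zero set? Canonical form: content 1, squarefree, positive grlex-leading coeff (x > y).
(a) deg p = 2. A generic line meets the curve in up to 2 points.
(b) From the visible intercepts: the curve avoids every integer y-axis point in the box.
(c) Fitting integer coefficients to these (and the overall shape) gives p.

3*x^2 + 3*x*y - 1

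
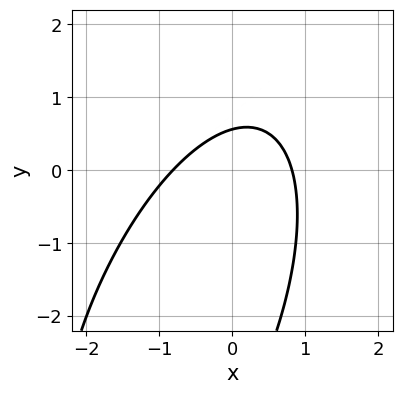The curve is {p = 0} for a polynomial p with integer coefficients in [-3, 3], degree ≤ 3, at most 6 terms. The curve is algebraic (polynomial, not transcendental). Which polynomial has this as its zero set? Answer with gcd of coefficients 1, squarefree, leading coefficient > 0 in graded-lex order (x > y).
3*x^2 - 2*x*y + y^2 + 3*y - 2

The degree is 2 — the shape is more complex than any degree-1 curve.
Putting this together gives p.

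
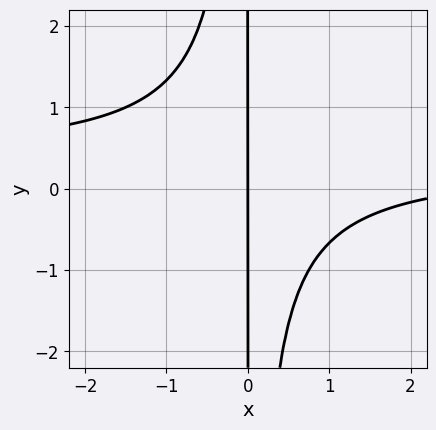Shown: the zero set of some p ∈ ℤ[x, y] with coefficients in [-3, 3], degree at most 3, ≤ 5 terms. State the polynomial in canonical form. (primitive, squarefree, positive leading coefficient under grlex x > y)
1. deg p = 3. No degree-2 curve has this shape.
2. Checking where it meets the axes: every point of the y-axis in the box is on the curve; it crosses the x-axis at the gridline x = 0.
3. These observations pin down the coefficients.

3*x^2*y - x^2 + 3*x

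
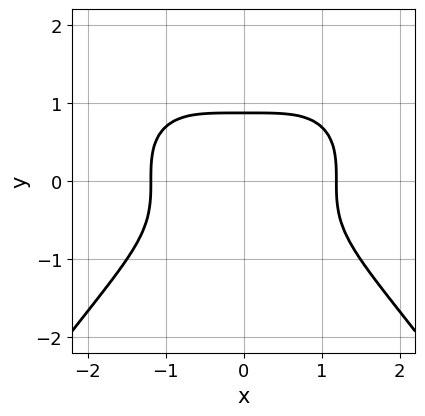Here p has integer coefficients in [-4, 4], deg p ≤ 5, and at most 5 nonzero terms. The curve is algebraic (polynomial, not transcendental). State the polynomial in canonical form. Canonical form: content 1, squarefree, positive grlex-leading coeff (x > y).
x^4 + 3*y^3 - 2

(a) Degree: no degree-3 curve has this shape, so deg p = 4.
(b) Symmetries: mirror symmetry x ↦ −x ⇒ only even powers of x.
(c) The integer polynomial consistent with all of this is the stated p.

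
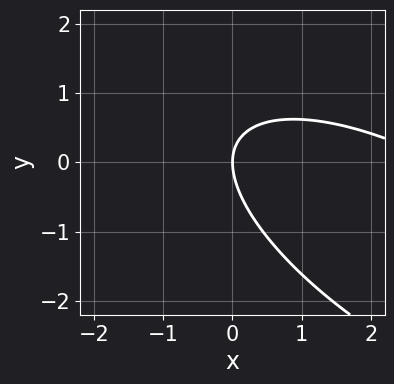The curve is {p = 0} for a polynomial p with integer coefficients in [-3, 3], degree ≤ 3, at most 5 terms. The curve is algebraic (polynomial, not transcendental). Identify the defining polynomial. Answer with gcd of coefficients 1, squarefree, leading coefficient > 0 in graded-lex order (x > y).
x^2 + 2*x*y + 2*y^2 - 3*x

1. Degree: a generic line meets the curve in up to 2 points, so deg p = 2.
2. Against the integer gridlines: one y-axis crossing is at y = 0; it meets the x-axis at x = 0 (among the integer gridlines).
3. Solving for integer coefficients yields p as stated.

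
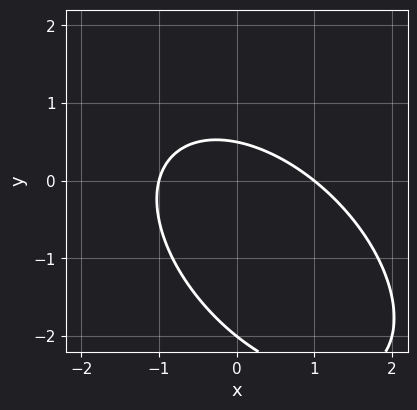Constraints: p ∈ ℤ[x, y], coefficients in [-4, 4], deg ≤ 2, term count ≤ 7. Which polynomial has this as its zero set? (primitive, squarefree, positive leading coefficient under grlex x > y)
2*x^2 + 2*x*y + 2*y^2 + 3*y - 2

First, degree: a generic line meets the curve in up to 2 points, so deg p = 2.
Then, reading off the gridlines: among the integer gridlines, it crosses the x-axis at x ∈ {-1, 1}; it meets the y-axis at y = -2 (among the integer gridlines).
Finally, assembling these constraints gives the stated polynomial.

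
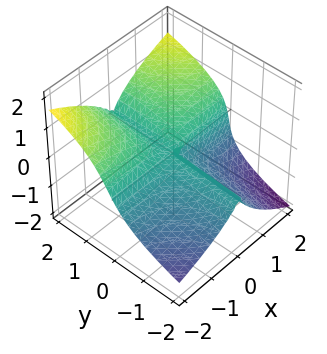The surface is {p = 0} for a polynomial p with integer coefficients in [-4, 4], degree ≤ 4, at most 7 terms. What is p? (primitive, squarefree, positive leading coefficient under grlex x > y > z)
2*x^2*y - x^2*z - x*z^2 - 3*z^3 + x*z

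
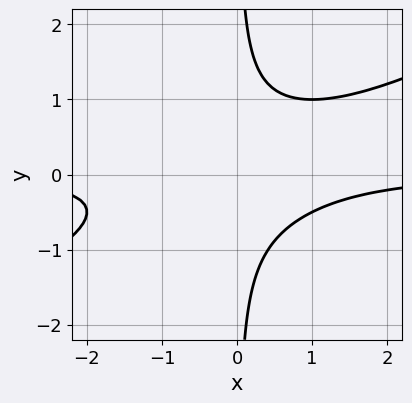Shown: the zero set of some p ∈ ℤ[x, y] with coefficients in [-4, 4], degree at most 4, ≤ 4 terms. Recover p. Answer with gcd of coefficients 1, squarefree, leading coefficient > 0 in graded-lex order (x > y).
First, deg p = 3. The shape is more complex than any degree-2 curve.
Then, reading off the gridlines: it misses every integer gridline on the x-axis; it misses every integer gridline on the y-axis.
Finally, matching integer coefficients to the picture gives p.

x^2*y - 2*x*y^2 + 1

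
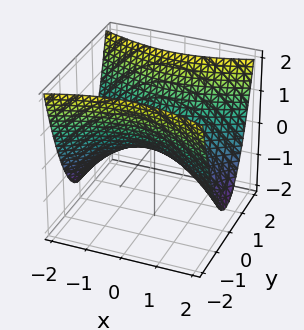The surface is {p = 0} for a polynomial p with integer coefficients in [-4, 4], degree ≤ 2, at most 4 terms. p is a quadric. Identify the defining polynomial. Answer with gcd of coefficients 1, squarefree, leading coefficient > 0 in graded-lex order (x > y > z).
x^2 - 3*y^2 + 3*z

The degree is 2 — a saddle surface; a quadric.
Symmetries: mirror symmetry y ↦ −y ⇒ only even powers of y; the x ↦ −x reflection is a symmetry, so x appears only in even powers.
Observable constraints: it crosses the x-axis at the gridline x = 0; one y-axis crossing is at y = 0; it meets the z-axis at z = 0 (among the integer gridlines).
Putting this together gives p.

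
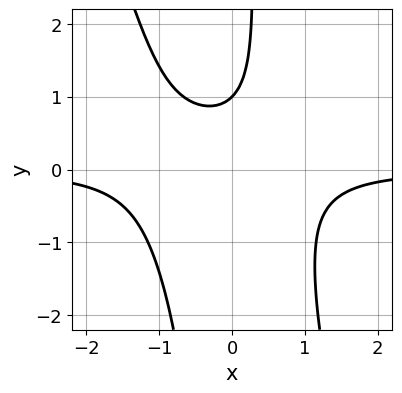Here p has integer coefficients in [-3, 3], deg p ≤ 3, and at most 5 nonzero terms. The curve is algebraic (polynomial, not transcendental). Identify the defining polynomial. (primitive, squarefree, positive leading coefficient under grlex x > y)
3*x^2*y + x*y^2 + x*y - 2*y + 2

1. The degree is 3 — a generic line meets the curve in up to 3 points.
2. Checking where it meets the axes: it misses every integer gridline on the x-axis; one y-axis crossing is at y = 1.
3. Solving for integer coefficients yields p as stated.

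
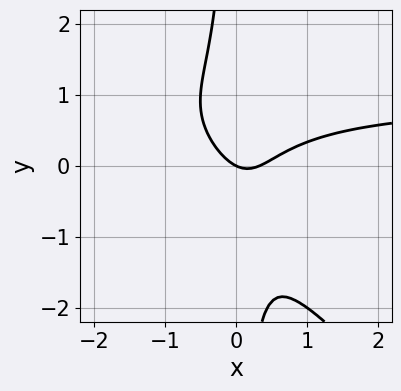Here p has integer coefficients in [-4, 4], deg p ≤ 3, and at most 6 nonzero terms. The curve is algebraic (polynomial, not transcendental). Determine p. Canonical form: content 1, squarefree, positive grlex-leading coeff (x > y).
3*x^2*y + 3*x*y^2 - 3*x^2 + x + 2*y

First, the degree is 3 — no degree-2 curve has this shape.
Next, checking where it meets the axes: one y-axis crossing is at y = 0; one x-axis crossing is at x = 0.
Finally, assembling these constraints gives the stated polynomial.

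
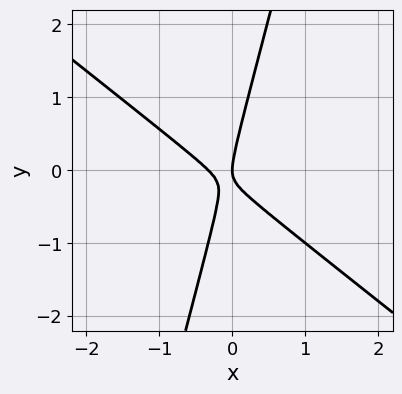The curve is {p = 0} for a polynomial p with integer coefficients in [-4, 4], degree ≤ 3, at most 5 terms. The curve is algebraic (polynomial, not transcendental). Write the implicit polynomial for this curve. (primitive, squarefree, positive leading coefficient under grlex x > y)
(a) The degree is 2 — a generic line meets the curve in up to 2 points.
(b) Reading off the gridlines: it crosses the y-axis at the gridline y = 0; one x-axis crossing is at x = 0.
(c) The integer polynomial consistent with all of this is the stated p.

3*x^2 + 3*x*y - y^2 + x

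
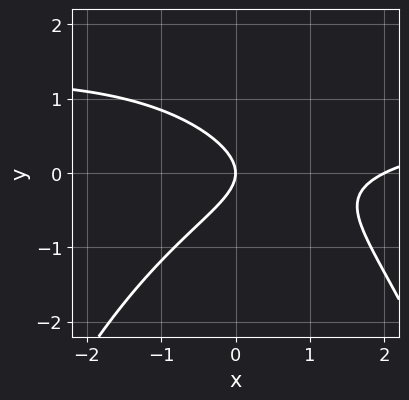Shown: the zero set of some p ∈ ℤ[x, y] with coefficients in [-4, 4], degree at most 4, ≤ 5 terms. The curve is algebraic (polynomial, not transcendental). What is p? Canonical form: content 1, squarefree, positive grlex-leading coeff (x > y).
(a) The degree is 3 — the shape is more complex than any degree-2 curve.
(b) Against the integer gridlines: it crosses the y-axis at the gridline y = 0; among the integer gridlines, it crosses the x-axis at x ∈ {0, 2}.
(c) Putting this together gives p.

x^2*y - x^2 + 3*y^2 + 2*x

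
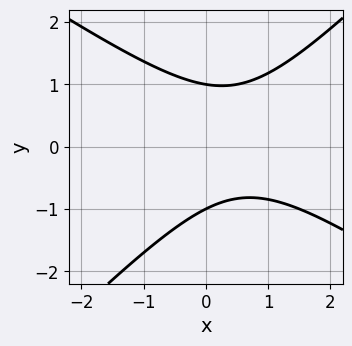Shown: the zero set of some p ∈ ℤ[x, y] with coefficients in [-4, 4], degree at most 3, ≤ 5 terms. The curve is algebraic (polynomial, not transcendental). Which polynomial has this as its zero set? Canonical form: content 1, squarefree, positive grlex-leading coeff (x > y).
(a) The degree is 2 — a generic line meets the curve in up to 2 points.
(b) From the axis intercepts and sections: among the integer gridlines, it crosses the y-axis at y ∈ {-1, 1}; it misses every integer gridline on the x-axis.
(c) Putting this together gives p.

2*x^2 + x*y - 3*y^2 - 2*x + 3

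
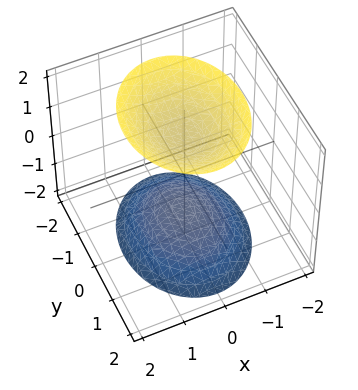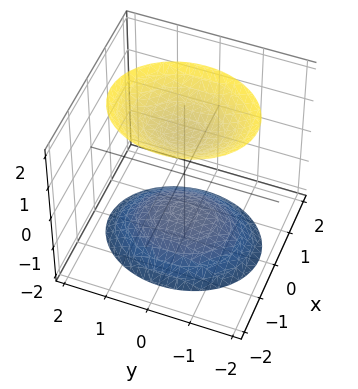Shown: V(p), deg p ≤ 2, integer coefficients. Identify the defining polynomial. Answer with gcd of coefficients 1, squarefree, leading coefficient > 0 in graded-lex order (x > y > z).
(a) The picture has 2 separate pieces. They look like related sheets of one shape, so recover p as a whole.
(b) The degree is 2 — two sheets facing apart; a quadric.
(c) Symmetries: mirror symmetry z ↦ −z ⇒ only even powers of z; it's symmetric under y → −y, forcing even powers of y; it's symmetric under x → −x, forcing even powers of x.
(d) From the visible intercepts: it misses every integer gridline on the x-axis; it misses every integer gridline on the y-axis.
(e) The integer polynomial consistent with all of this is the stated p.

3*x^2 + 2*y^2 - 2*z^2 + 3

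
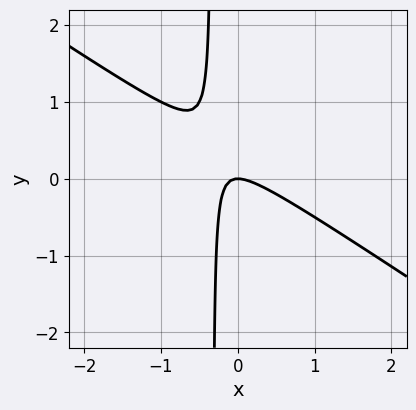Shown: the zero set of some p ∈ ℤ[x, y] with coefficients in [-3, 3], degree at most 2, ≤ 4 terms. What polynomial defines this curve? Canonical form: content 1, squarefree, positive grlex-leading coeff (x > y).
2*x^2 + 3*x*y + y

Degree: a generic line meets the curve in up to 2 points, so deg p = 2.
Against the integer gridlines: one x-axis crossing is at x = 0; it crosses the y-axis at the gridline y = 0.
Solving for integer coefficients yields p as stated.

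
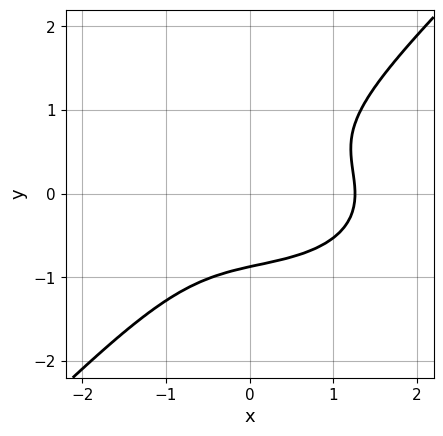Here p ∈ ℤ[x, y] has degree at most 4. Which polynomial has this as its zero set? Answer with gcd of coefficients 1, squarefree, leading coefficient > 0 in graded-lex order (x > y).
x^3 + 2*x*y^2 - 3*y^3 - 2

deg p = 3. A generic line meets the curve in up to 3 points.
Solving for integer coefficients yields p as stated.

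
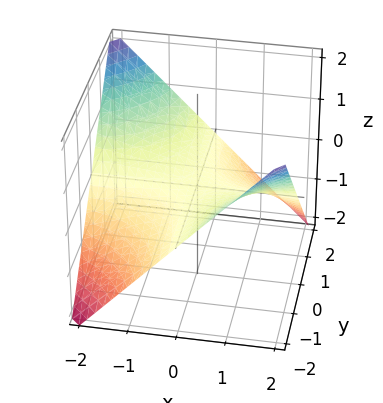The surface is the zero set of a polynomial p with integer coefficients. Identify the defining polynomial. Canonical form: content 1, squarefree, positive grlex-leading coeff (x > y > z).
x*y + 2*z

1. Degree: a saddle surface; a quadric, so deg p = 2.
2. Observable constraints: every point of the y-axis in the box is on the surface; one z-axis crossing is at z = 0.
3. Matching integer coefficients to the picture gives p.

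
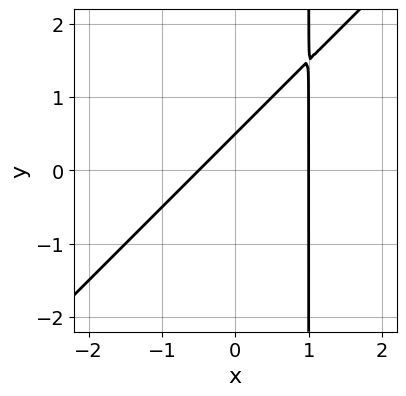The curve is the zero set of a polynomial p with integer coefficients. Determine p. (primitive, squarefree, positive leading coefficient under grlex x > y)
2*x^2 - 2*x*y - x + 2*y - 1

(a) The degree is 2 — no degree-1 curve has this shape.
(b) From the axis intercepts and sections: it crosses the x-axis at the gridline x = 1.
(c) Putting this together gives p.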